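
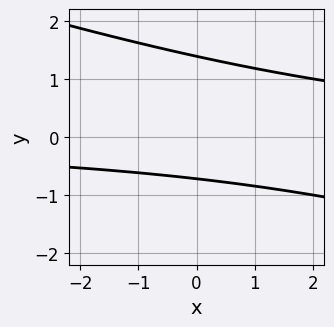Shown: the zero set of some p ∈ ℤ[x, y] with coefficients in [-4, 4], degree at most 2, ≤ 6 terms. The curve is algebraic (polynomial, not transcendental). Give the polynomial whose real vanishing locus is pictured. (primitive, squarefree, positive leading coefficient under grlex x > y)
x*y + 3*y^2 - 2*y - 3

First, the degree is 2 — no degree-1 curve has this shape.
Then, reading off the gridlines: the curve avoids every integer x-axis point in the box.
Finally, assembling these constraints gives the stated polynomial.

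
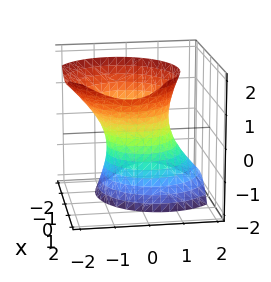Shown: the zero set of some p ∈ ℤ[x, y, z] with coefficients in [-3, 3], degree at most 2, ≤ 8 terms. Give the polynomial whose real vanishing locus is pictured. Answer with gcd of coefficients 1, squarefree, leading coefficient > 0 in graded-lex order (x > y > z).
3*x^2 - 2*x*z + 3*y^2 + 2*y*z - z^2 - 3

First, the degree is 2 — a generic line meets the surface in up to 2 points.
Then, against the integer gridlines: among the integer gridlines, it crosses the x-axis at x ∈ {-1, 1}; the surface avoids every integer z-axis point in the box; the y-axis gridline crossings are at y ∈ {-1, 1}.
Finally, together with the visible shape, these determine p as stated.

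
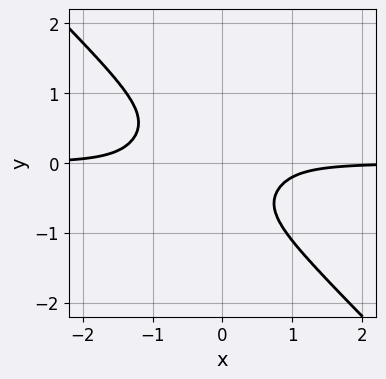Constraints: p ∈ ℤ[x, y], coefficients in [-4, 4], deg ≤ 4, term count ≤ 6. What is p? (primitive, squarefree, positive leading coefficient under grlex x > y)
3*x^3*y + 3*y^4 + 2*x^2*y + 1

(a) Degree: the shape is more complex than any degree-3 curve, so deg p = 4.
(b) Checking where it meets the axes: it misses every integer gridline on the y-axis; no x-intercept at any integer in the box.
(c) These observations pin down the coefficients.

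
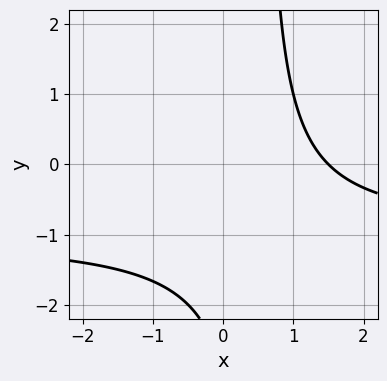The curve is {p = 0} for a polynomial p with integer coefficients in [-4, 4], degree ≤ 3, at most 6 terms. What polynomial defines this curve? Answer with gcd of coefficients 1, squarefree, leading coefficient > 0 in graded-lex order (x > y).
2*x*y + 2*x - y - 3

1. deg p = 2. No degree-1 curve has this shape.
2. From the axis intercepts and sections: it misses every integer gridline on the y-axis.
3. The integer polynomial consistent with all of this is the stated p.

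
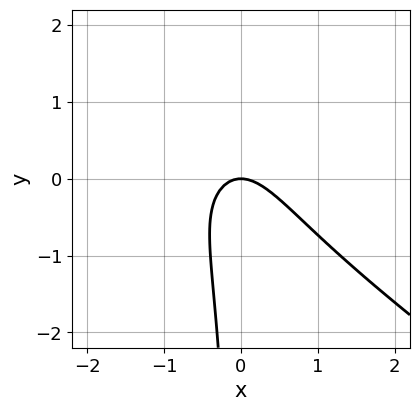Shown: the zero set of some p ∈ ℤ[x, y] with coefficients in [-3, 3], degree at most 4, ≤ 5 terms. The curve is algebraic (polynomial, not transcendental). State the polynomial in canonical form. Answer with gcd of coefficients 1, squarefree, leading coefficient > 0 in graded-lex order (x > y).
(a) Degree: no degree-2 curve has this shape, so deg p = 3.
(b) Checking where it meets the axes: one x-axis crossing is at x = 0; one y-axis crossing is at y = 0.
(c) Matching integer coefficients to the picture gives p.

x^3 - 2*x*y^2 + 3*x^2 + 2*x*y + 2*y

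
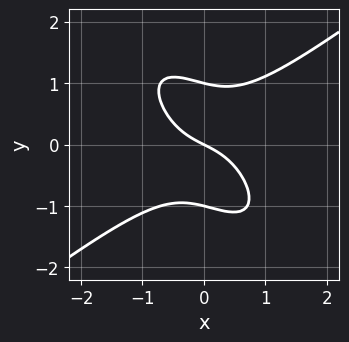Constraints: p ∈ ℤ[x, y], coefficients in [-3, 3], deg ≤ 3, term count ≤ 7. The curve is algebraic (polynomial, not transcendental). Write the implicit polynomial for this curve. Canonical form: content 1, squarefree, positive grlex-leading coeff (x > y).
1. deg p = 3. No degree-2 curve has this shape.
2. Reading off the gridlines: it crosses the x-axis at the gridline x = 0; the y-axis gridline crossings are at y ∈ {-1, 0, 1}.
3. Putting this together gives p.

2*x^3 - 2*x*y^2 - 2*y^3 + x + 2*y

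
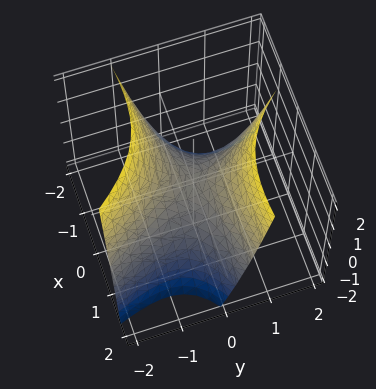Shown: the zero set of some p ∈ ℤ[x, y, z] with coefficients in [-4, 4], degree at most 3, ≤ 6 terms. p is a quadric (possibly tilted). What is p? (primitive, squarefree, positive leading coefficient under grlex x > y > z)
x^2 - 3*x*y - 2*y^2 + 2*z

(a) Degree: no degree-1 surface has this shape, so deg p = 2.
(b) Observable constraints: it meets the z-axis at z = 0 (among the integer gridlines); it crosses the y-axis at the gridline y = 0; it meets the x-axis at x = 0 (among the integer gridlines).
(c) The integer polynomial consistent with all of this is the stated p.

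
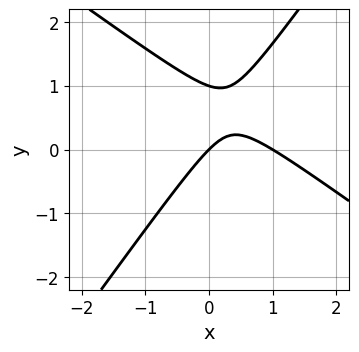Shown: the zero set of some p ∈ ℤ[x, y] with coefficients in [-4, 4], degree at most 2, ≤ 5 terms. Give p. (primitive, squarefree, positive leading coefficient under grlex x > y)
(a) The degree is 2 — no degree-1 curve has this shape.
(b) Against the integer gridlines: among the integer gridlines, it crosses the x-axis at x ∈ {0, 1}; among the integer gridlines, it crosses the y-axis at y ∈ {0, 1}.
(c) Together with the visible shape, these determine p as stated.

3*x^2 + 2*x*y - 3*y^2 - 3*x + 3*y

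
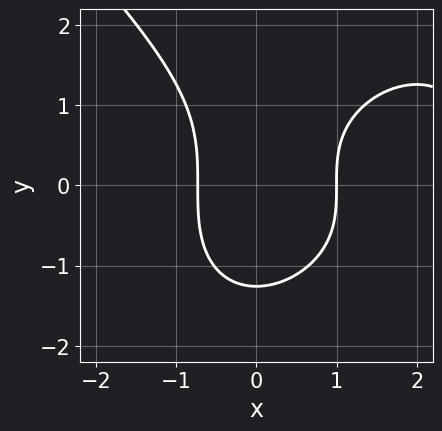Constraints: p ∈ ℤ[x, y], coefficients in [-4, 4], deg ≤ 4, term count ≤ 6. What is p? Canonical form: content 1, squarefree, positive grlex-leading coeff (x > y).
Degree: the shape is more complex than any degree-2 curve, so deg p = 3.
Against the integer gridlines: one x-axis crossing is at x = 1.
The integer polynomial consistent with all of this is the stated p.

x^3 + y^3 - 3*x^2 + 2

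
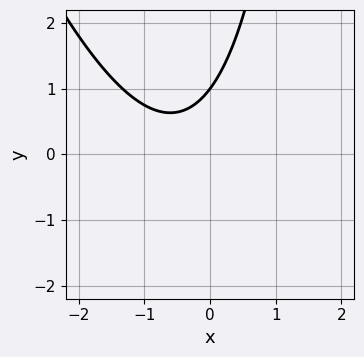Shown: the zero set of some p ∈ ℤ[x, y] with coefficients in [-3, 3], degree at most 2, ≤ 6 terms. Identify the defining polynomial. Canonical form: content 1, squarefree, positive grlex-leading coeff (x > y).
First, deg p = 2. A generic line meets the curve in up to 2 points.
Then, from the visible intercepts: it crosses the y-axis at the gridline y = 1; no x-intercept at any integer in the box.
Finally, the integer polynomial consistent with all of this is the stated p.

3*x^2 + x*y + 3*x - 3*y + 3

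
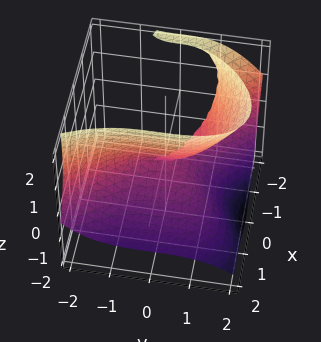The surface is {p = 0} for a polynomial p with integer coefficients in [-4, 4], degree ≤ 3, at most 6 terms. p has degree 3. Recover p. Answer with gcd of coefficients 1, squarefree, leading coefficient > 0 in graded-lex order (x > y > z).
Degree: a generic line meets the surface in up to 3 points, so deg p = 3.
Checking where it meets the axes: it meets the y-axis at y = 0 (among the integer gridlines); it crosses the x-axis at the gridline x = 0; it meets the z-axis at z = 0 (among the integer gridlines).
Together with the visible shape, these determine p as stated.

2*x^3 + 3*x^2*z + y^3 - 2*z^2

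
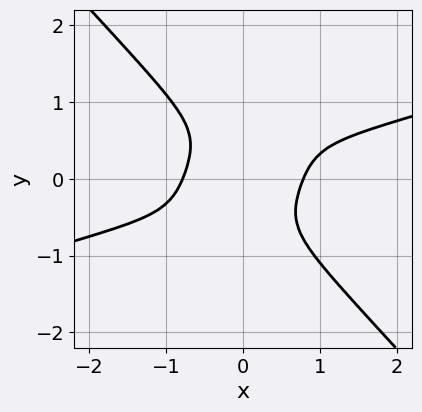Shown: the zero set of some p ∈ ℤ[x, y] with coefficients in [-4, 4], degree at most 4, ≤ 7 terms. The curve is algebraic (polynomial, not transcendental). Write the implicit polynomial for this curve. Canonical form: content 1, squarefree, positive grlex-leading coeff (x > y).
(a) deg p = 4. A generic line meets the curve in up to 4 points.
(b) Observable constraints: it misses every integer gridline on the y-axis.
(c) Putting this together gives p.

x^4 - 3*x^3*y - 3*y^4 + x^2 - 1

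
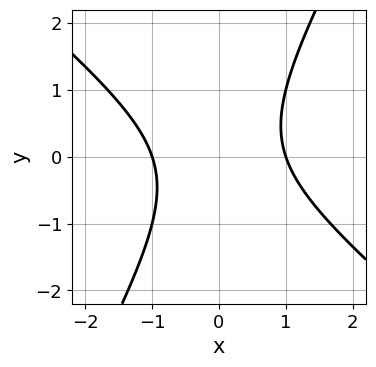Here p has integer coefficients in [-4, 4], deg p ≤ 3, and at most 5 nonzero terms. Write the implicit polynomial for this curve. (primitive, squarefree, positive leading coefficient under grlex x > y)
3*x^2 + 2*x*y - 2*y^2 - 3

The degree is 2 — a generic line meets the curve in up to 2 points.
From the axis intercepts and sections: the x-axis gridline crossings are at x ∈ {-1, 1}; no y-intercept at any integer in the box.
Matching integer coefficients to the picture gives p.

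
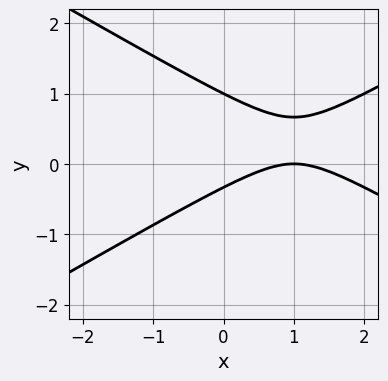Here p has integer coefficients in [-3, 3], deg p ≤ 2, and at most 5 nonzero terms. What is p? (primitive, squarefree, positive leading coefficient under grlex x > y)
1. Degree: no degree-1 curve has this shape, so deg p = 2.
2. Against the integer gridlines: it crosses the y-axis at the gridline y = 1; it crosses the x-axis at the gridline x = 1.
3. Together with the visible shape, these determine p as stated.

x^2 - 3*y^2 - 2*x + 2*y + 1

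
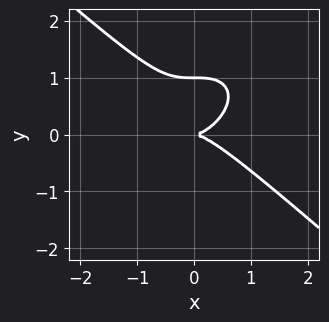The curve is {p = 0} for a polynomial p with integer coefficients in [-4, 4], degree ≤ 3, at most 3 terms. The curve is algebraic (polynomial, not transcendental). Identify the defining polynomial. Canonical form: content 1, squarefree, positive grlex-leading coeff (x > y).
2*x^3 + 3*y^3 - 3*y^2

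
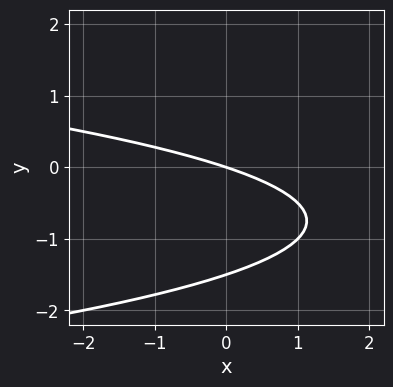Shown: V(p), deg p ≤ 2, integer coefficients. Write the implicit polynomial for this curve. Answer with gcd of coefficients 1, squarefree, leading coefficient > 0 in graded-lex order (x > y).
Degree: a generic line meets the curve in up to 2 points, so deg p = 2.
From the visible intercepts: it crosses the y-axis at the gridline y = 0; it meets the x-axis at x = 0 (among the integer gridlines).
The integer polynomial consistent with all of this is the stated p.

2*y^2 + x + 3*y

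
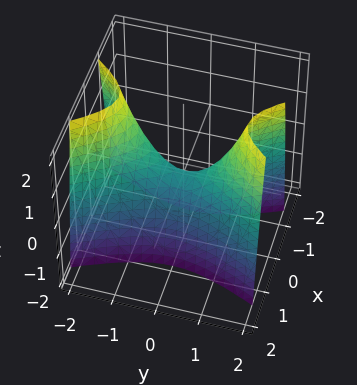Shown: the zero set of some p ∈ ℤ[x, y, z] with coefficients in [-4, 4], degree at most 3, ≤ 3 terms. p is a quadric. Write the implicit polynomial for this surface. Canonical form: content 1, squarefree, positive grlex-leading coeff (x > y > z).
(a) The degree is 2 — a saddle surface; a quadric.
(b) Symmetries: the x ↦ −x reflection is a symmetry, so x appears only in even powers; the y ↦ −y reflection is a symmetry, so y appears only in even powers.
(c) Reading off the gridlines: it crosses the z-axis at the gridline z = 0; it crosses the x-axis at the gridline x = 0.
(d) Matching integer coefficients to the picture gives p.

3*x^2 - y^2 + z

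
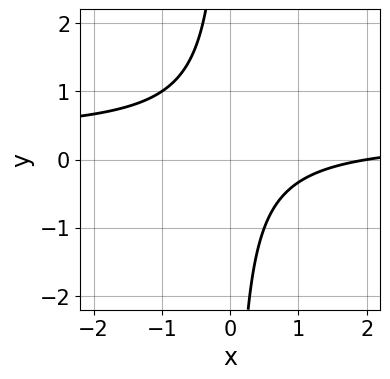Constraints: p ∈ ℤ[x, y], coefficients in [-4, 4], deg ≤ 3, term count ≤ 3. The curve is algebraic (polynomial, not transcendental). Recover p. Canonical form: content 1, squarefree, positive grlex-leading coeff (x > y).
3*x*y - x + 2

1. The degree is 2 — a generic line meets the curve in up to 2 points.
2. Reading off the gridlines: it meets the x-axis at x = 2 (among the integer gridlines); the curve avoids every integer y-axis point in the box.
3. The integer polynomial consistent with all of this is the stated p.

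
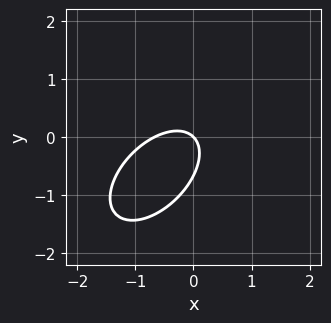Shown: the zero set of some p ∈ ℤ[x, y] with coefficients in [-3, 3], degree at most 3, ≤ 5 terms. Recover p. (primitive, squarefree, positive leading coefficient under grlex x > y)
3*x^2 - 3*x*y + 3*y^2 + 2*x + 2*y

First, degree: the shape is more complex than any degree-1 curve, so deg p = 2.
Next, observable constraints: it meets the x-axis at x = 0 (among the integer gridlines); one y-axis crossing is at y = 0.
Finally, matching integer coefficients to the picture gives p.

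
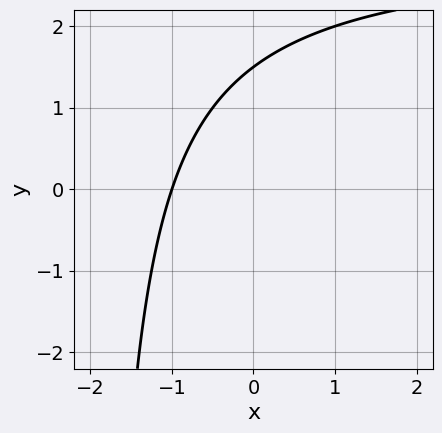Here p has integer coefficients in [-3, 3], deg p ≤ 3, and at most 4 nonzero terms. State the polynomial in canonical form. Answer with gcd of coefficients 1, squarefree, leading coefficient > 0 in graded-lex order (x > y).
1. Degree: no degree-1 curve has this shape, so deg p = 2.
2. Against the integer gridlines: it crosses the x-axis at the gridline x = -1.
3. These observations pin down the coefficients.

x*y - 3*x + 2*y - 3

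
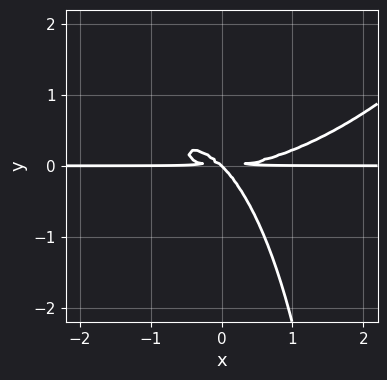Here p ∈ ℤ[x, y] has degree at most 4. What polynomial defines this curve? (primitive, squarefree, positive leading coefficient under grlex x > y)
First, the degree is 4 — the shape is more complex than any degree-3 curve.
Next, reading off the gridlines: one y-axis crossing is at y = 0; the visible x-axis segment lies entirely on the curve.
Finally, the integer polynomial consistent with all of this is the stated p.

x^3*y - x^2*y^2 + x*y^3 - 3*x*y^2 - 3*y^3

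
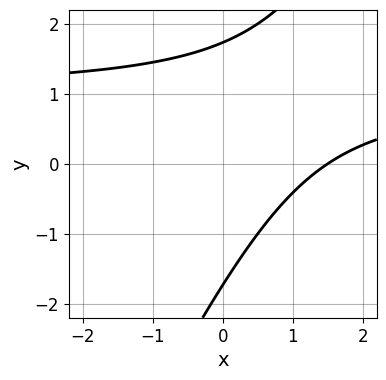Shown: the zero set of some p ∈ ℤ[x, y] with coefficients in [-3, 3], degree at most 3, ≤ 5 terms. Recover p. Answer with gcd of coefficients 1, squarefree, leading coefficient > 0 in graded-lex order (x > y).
1. deg p = 2. No degree-1 curve has this shape.
2. Putting this together gives p.

2*x*y - y^2 - 2*x + 3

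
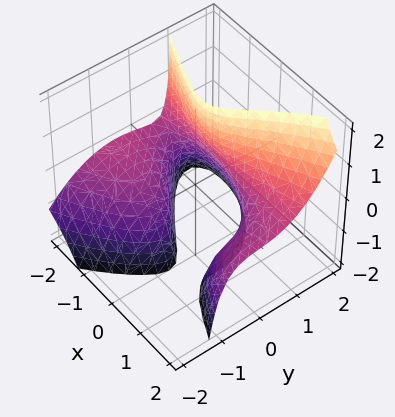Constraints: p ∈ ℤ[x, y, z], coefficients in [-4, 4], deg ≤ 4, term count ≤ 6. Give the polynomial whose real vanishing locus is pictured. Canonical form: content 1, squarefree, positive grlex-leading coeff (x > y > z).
2*x^2*z + 3*x*y*z - 3*y^3 - 2*y*z + 2

First, the degree is 3 — the shape is more complex than any degree-2 surface.
Next, checking where it meets the axes: it misses every integer gridline on the x-axis; it misses every integer gridline on the z-axis.
Finally, putting this together gives p.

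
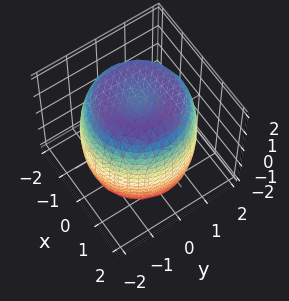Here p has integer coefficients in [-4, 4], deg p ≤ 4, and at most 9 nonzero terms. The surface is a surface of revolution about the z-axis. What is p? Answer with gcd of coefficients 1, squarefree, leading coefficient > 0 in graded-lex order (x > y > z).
x^4 + 2*x^2*y^2 + y^4 - 2*x^2 - 2*y^2 + z^2 - 3

First, degree: no degree-3 surface has this shape, so deg p = 4.
Then, symmetries: rotational symmetry about the z-axis ⇒ p depends on x, y only through x² + y².
Then, reading off the gridlines: a circular section at z = -2 has radius exactly 1.
Finally, matching integer coefficients to the picture gives p.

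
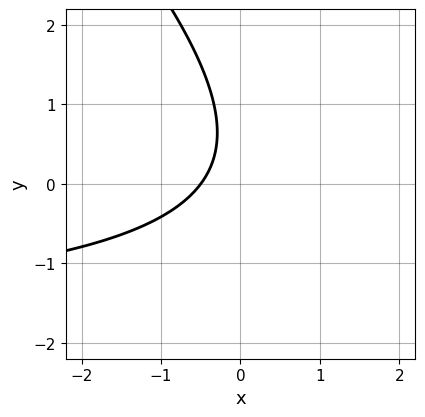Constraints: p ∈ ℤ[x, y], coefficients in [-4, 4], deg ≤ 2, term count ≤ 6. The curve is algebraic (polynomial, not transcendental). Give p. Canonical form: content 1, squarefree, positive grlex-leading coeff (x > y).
x*y + y^2 + 2*x - y + 1

1. Degree: the shape is more complex than any degree-1 curve, so deg p = 2.
2. Checking where it meets the axes: the curve avoids every integer y-axis point in the box.
3. These observations pin down the coefficients.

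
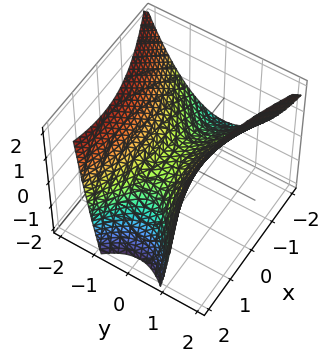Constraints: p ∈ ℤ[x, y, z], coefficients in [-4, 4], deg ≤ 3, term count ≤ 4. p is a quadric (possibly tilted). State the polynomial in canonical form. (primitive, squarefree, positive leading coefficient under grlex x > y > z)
x^2 - x*z - 3*y^2 + 3*z

(a) deg p = 2. A generic line meets the surface in up to 2 points.
(b) Observable constraints: it meets the z-axis at z = 0 (among the integer gridlines); one y-axis crossing is at y = 0; one x-axis crossing is at x = 0.
(c) Solving for integer coefficients yields p as stated.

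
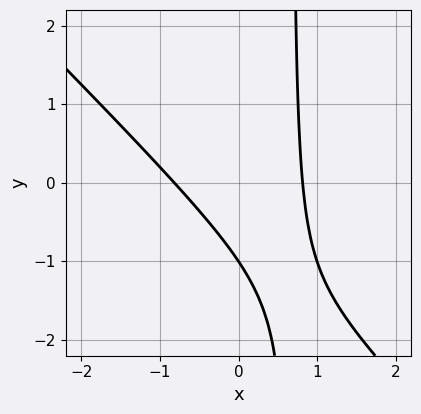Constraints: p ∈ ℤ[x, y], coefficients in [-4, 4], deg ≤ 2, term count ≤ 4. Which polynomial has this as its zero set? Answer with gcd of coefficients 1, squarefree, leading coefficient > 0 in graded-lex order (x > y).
3*x^2 + 3*x*y - 2*y - 2

(a) deg p = 2.
(b) Reading off the gridlines: one y-axis crossing is at y = -1.
(c) Solving for integer coefficients yields p as stated.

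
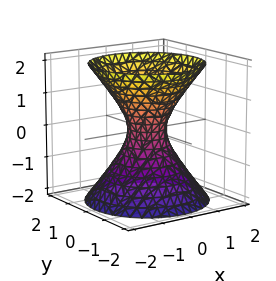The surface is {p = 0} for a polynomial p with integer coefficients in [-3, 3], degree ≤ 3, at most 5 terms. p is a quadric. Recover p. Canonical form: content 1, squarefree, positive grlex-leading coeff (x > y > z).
(a) Degree: an hourglass — one-sheet hyperboloid; a quadric, so deg p = 2.
(b) Symmetries: mirror symmetry z ↦ −z ⇒ only even powers of z; rotational symmetry about the z-axis ⇒ p depends on x, y only through x² + y².
(c) From the axis intercepts and sections: the surface avoids every integer z-axis point in the box; a circular section at z = 2 has radius between 1 and 2.
(d) Fitting integer coefficients to these (and the overall shape) gives p.

3*x^2 + 3*y^2 - 2*z^2 - 1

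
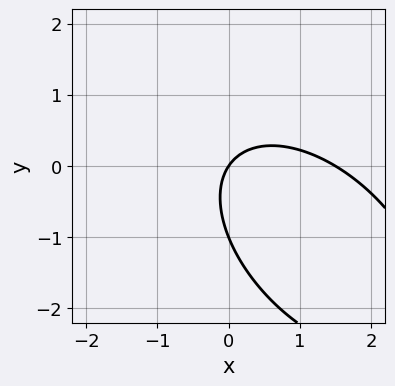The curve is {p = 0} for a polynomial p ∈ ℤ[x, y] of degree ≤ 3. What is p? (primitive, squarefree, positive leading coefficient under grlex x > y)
2*x^2 + 2*x*y + 2*y^2 - 3*x + 2*y

First, the degree is 2 — the shape is more complex than any degree-1 curve.
Next, from the axis intercepts and sections: among the integer gridlines, it crosses the y-axis at y ∈ {-1, 0}; it meets the x-axis at x = 0 (among the integer gridlines).
Finally, putting this together gives p.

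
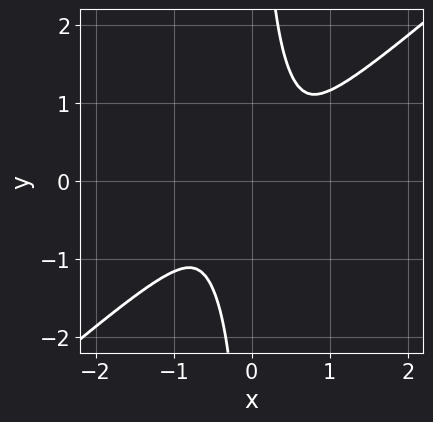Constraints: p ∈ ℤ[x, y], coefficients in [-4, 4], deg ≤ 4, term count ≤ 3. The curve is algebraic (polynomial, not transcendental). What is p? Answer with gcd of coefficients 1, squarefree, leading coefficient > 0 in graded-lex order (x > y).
2*x^4 - 3*x*y^3 + 2*y^2

1. The degree is 4 — no degree-3 curve has this shape.
2. Matching integer coefficients to the picture gives p.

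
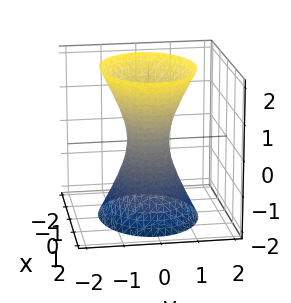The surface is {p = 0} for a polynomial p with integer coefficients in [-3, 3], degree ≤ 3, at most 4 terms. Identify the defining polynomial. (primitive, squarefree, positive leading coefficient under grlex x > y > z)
1. Degree: one connected sheet with a waist; a quadric, so deg p = 2.
2. Symmetries: mirror symmetry x ↦ −x ⇒ only even powers of x; mirror symmetry y ↦ −y ⇒ only even powers of y; mirror symmetry z ↦ −z ⇒ only even powers of z.
3. Observable constraints: the surface avoids every integer z-axis point in the box.
4. Matching integer coefficients to the picture gives p.

2*x^2 + 3*y^2 - z^2 - 1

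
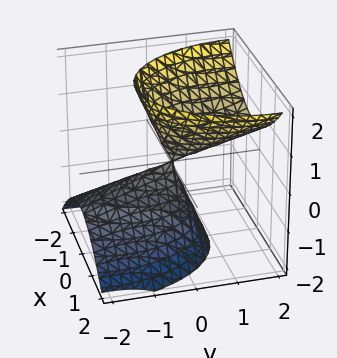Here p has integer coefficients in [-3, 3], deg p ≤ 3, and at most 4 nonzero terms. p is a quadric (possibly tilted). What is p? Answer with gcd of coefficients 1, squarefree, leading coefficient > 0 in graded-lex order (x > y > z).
2*x^2 + y^2 - 2*y*z - z^2

First, degree: the shape is more complex than any degree-1 surface, so deg p = 2.
Then, against the integer gridlines: it meets the x-axis at x = 0 (among the integer gridlines); it meets the y-axis at y = 0 (among the integer gridlines).
Finally, the integer polynomial consistent with all of this is the stated p.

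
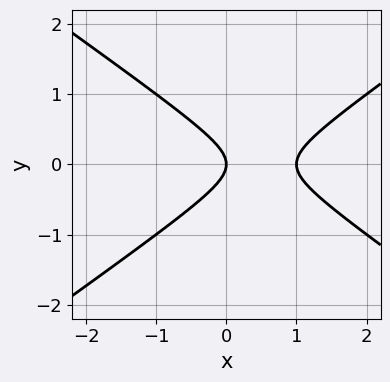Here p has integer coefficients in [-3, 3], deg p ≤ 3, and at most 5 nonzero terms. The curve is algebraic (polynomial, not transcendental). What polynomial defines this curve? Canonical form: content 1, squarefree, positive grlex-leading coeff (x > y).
1. The degree is 2 — the shape is more complex than any degree-1 curve.
2. Symmetries: it's symmetric under y → −y, forcing even powers of y.
3. From the visible intercepts: the x-axis gridline crossings are at x ∈ {0, 1}; it meets the y-axis at y = 0 (among the integer gridlines).
4. Putting this together gives p.

x^2 - 2*y^2 - x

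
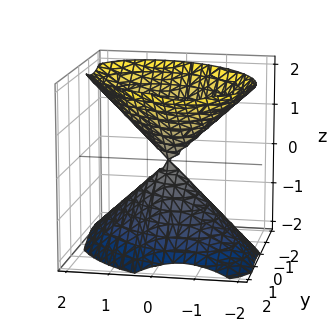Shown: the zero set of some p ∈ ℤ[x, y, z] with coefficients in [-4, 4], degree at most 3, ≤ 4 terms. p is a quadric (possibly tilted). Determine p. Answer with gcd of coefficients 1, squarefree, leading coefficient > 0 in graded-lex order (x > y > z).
3*x^2 + 2*x*y + 3*y^2 - 3*z^2

(a) The picture has 2 separate pieces.
(b) deg p = 2.
(c) Against the integer gridlines: it meets the x-axis at x = 0 (among the integer gridlines); it crosses the y-axis at the gridline y = 0; one z-axis crossing is at z = 0.
(d) Solving for integer coefficients yields p as stated.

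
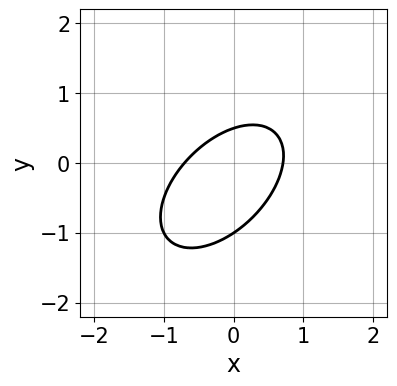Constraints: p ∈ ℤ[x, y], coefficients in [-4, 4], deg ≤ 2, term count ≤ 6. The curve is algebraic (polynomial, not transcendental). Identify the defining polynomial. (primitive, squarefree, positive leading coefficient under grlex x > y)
deg p = 2. No degree-1 curve has this shape.
Reading off the gridlines: it crosses the y-axis at the gridline y = -1.
The integer polynomial consistent with all of this is the stated p.

2*x^2 - 2*x*y + 2*y^2 + y - 1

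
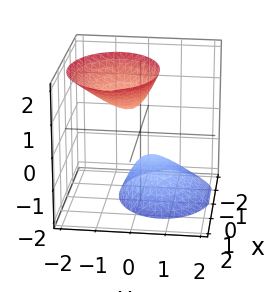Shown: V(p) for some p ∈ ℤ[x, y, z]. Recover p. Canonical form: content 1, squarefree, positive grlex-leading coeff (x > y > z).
First, the picture has 2 separate pieces. Treating them together as one polynomial.
Then, deg p = 2. No degree-1 surface has this shape.
Next, reading off the gridlines: the z-axis gridline crossings are at z ∈ {-1, 1}; the surface avoids every integer x-axis point in the box; it misses every integer gridline on the y-axis.
Finally, matching integer coefficients to the picture gives p.

2*x^2 - x*z + 3*y^2 + 2*y*z - z^2 + 1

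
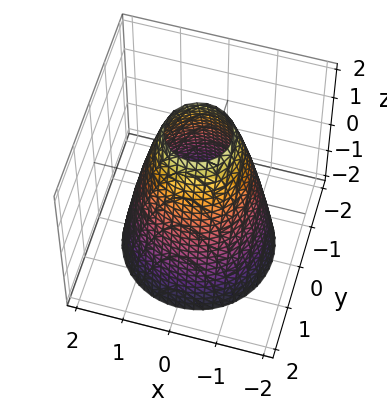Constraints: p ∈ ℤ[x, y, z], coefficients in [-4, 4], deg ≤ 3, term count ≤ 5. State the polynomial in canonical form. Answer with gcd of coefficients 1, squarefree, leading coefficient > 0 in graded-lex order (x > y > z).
1. The degree is 2 — no degree-1 surface has this shape.
2. Symmetries: rotational symmetry about the z-axis ⇒ p depends on x, y only through x² + y².
3. Against the integer gridlines: a circular section at z = 0 has radius between 1 and 2; no z-intercept at any integer in the box.
4. Solving for integer coefficients yields p as stated.

2*x^2 + 2*y^2 + z - 3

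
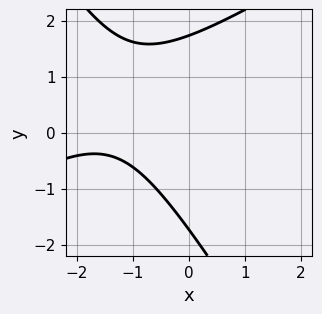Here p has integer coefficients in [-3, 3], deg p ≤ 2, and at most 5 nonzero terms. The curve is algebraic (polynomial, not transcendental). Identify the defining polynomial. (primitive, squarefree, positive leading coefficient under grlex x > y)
First, degree: a generic line meets the curve in up to 2 points, so deg p = 2.
Next, against the integer gridlines: the curve avoids every integer x-axis point in the box.
Finally, matching integer coefficients to the picture gives p.

x^2 - x*y - y^2 + 3*x + 3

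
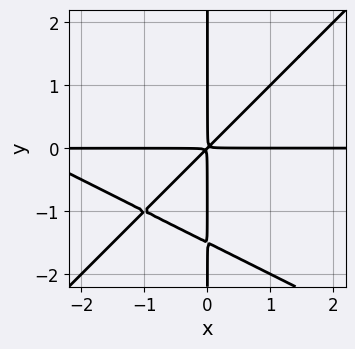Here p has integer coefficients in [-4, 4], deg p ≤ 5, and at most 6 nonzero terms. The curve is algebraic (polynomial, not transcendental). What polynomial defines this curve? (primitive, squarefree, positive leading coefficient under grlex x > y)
First, the degree is 4 — the shape is more complex than any degree-3 curve.
Next, from the axis intercepts and sections: the visible y-axis segment lies entirely on the curve; the visible x-axis segment lies entirely on the curve.
Finally, these observations pin down the coefficients.

x^3*y + x^2*y^2 - 2*x*y^3 + 3*x^2*y - 3*x*y^2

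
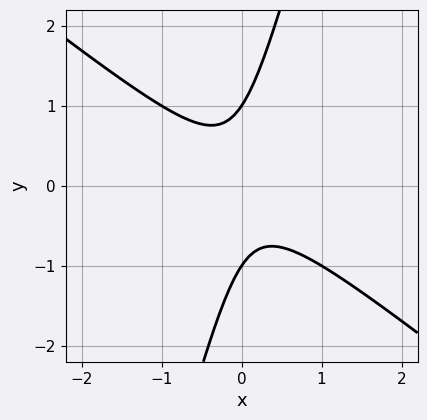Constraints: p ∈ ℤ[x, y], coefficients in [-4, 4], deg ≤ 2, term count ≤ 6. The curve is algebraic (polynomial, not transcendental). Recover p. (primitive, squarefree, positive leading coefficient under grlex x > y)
3*x^2 + 3*x*y - y^2 + 1

First, the degree is 2 — the shape is more complex than any degree-1 curve.
Then, checking where it meets the axes: no x-intercept at any integer in the box; the y-axis gridline crossings are at y ∈ {-1, 1}.
Finally, fitting integer coefficients to these (and the overall shape) gives p.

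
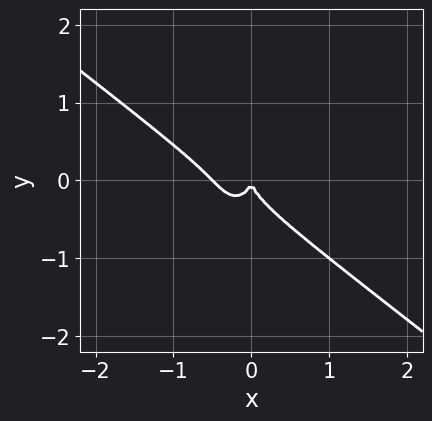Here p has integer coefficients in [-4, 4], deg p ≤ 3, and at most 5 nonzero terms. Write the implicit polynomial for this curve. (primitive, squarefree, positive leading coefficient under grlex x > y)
First, degree: no degree-2 curve has this shape, so deg p = 3.
Then, against the integer gridlines: one y-axis crossing is at y = 0; it crosses the x-axis at the gridline x = 0.
Finally, these observations pin down the coefficients.

2*x^3 + 2*x^2*y + y^3 + x^2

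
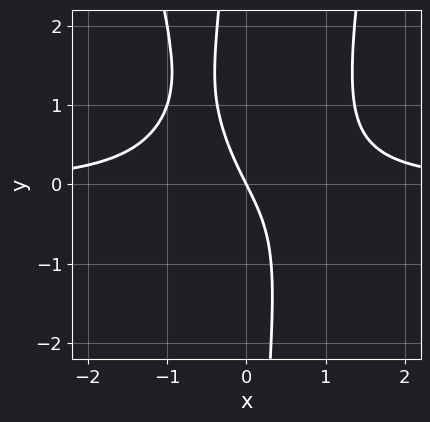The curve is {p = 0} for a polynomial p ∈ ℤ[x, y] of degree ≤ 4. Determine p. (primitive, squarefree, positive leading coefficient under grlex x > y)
First, degree: the shape is more complex than any degree-3 curve, so deg p = 4.
Then, observable constraints: it crosses the x-axis at the gridline x = 0; it meets the y-axis at y = 0 (among the integer gridlines).
Finally, assembling these constraints gives the stated polynomial.

2*x^3*y - x*y^2 - 2*x - y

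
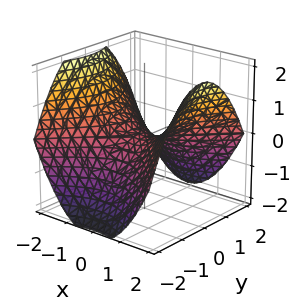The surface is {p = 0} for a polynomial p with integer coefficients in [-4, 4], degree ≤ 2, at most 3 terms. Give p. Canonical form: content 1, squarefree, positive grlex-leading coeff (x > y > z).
x^2 - y^2 - 2*z

First, degree: a saddle surface; a quadric, so deg p = 2.
Next, symmetries: it's symmetric under y → −y, forcing even powers of y; it's symmetric under x → −x, forcing even powers of x.
Then, from the visible intercepts: it crosses the z-axis at the gridline z = 0; one x-axis crossing is at x = 0; it crosses the y-axis at the gridline y = 0.
Finally, these observations pin down the coefficients.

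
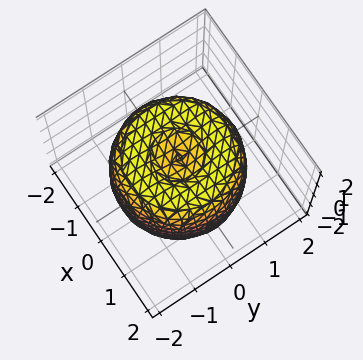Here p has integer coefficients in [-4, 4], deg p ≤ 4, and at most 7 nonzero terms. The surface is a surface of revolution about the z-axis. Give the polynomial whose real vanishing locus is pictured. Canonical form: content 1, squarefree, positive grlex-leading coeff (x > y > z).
x^4 + 2*x^2*y^2 + y^4 - 2*x^2 - 2*y^2 + z^2 - 1

First, degree: no degree-3 surface has this shape, so deg p = 4.
Next, symmetry: every cross-section ⟂ z is a circle, so x, y appear only via x² + y².
Then, checking where it meets the axes: among the integer gridlines, it crosses the z-axis at z ∈ {-1, 1}; a circular section at z = -1 has radius between 1 and 2.
Finally, fitting integer coefficients to these (and the overall shape) gives p.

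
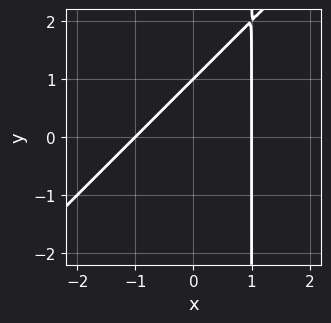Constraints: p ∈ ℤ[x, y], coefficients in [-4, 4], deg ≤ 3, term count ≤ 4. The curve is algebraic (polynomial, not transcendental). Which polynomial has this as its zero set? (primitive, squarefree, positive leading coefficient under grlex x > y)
Degree: the shape is more complex than any degree-1 curve, so deg p = 2.
Reading off the gridlines: it meets the y-axis at y = 1 (among the integer gridlines); the x-axis gridline crossings are at x ∈ {-1, 1}.
Fitting integer coefficients to these (and the overall shape) gives p.

x^2 - x*y + y - 1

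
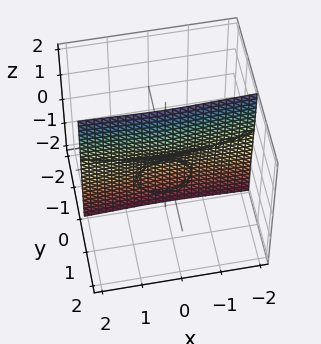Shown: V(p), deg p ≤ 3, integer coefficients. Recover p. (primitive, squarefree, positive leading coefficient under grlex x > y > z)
The degree is 3 — the shape is more complex than any degree-2 surface.
From the visible intercepts: it meets the z-axis at z = 0 (among the integer gridlines); one y-axis crossing is at y = 0.
These observations pin down the coefficients. Check: (-2, 0, 0) on the x-axis lies on the surface, and p(-2, 0, 0) = 0. ✓

3*x^2*y + y^3 + 3*y*z^2 + 2*y - z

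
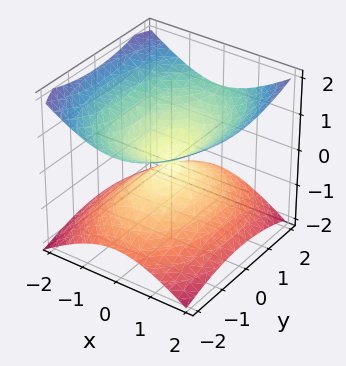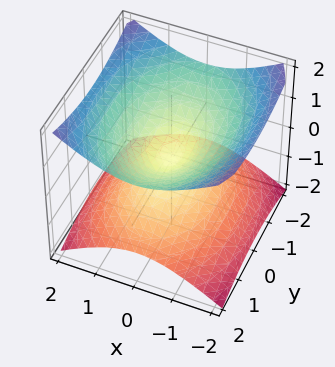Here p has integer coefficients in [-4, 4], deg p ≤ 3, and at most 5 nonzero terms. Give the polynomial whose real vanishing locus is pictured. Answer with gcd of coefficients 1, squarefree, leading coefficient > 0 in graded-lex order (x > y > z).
deg p = 2.
Symmetries: mirror symmetry z ↦ −z ⇒ only even powers of z; the x ↦ −x reflection is a symmetry, so x appears only in even powers; mirror symmetry y ↦ −y ⇒ only even powers of y.
Reading off the gridlines: it crosses the z-axis at the gridline z = 0; one y-axis crossing is at y = 0; one x-axis crossing is at x = 0.
Assembling these constraints gives the stated polynomial.

2*x^2 + y^2 - 3*z^2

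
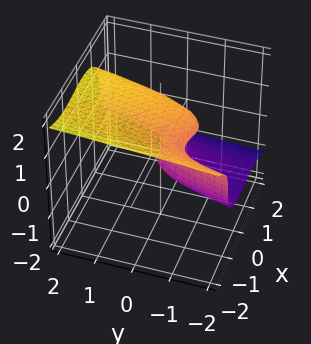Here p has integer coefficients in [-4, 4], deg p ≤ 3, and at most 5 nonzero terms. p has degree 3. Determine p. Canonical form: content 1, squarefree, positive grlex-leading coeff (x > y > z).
1. The degree is 3 — a generic line meets the surface in up to 3 points.
2. Against the integer gridlines: it crosses the y-axis at the gridline y = 0; one x-axis crossing is at x = 0; it crosses the z-axis at the gridline z = 0.
3. Together with the visible shape, these determine p as stated.

x^3 + x^2*z + 2*z^3 - 3*z^2 - y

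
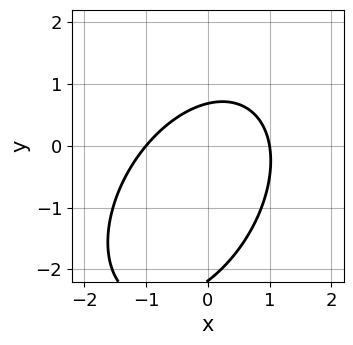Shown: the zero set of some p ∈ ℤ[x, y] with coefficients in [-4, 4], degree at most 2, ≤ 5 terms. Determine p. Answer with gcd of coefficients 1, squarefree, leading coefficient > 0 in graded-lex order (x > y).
3*x^2 - 2*x*y + 2*y^2 + 3*y - 3

First, the degree is 2 — a generic line meets the curve in up to 2 points.
Then, against the integer gridlines: among the integer gridlines, it crosses the x-axis at x ∈ {-1, 1}.
Finally, the integer polynomial consistent with all of this is the stated p.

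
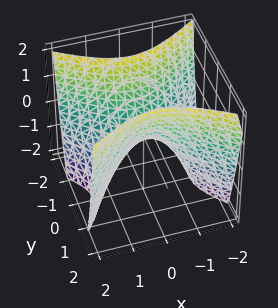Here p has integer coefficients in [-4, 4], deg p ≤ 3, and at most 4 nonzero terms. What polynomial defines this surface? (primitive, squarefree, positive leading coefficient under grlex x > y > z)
First, the degree is 2 — a saddle surface; a quadric.
Then, symmetries: the y ↦ −y reflection is a symmetry, so y appears only in even powers; it's symmetric under x → −x, forcing even powers of x.
Then, against the integer gridlines: it crosses the z-axis at the gridline z = 0; it meets the x-axis at x = 0 (among the integer gridlines); it meets the y-axis at y = 0 (among the integer gridlines).
Finally, fitting integer coefficients to these (and the overall shape) gives p.

2*x^2 - 3*y^2 + 2*z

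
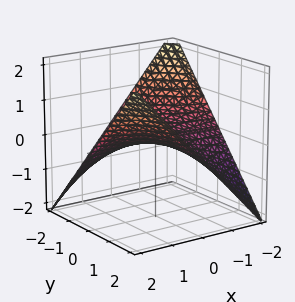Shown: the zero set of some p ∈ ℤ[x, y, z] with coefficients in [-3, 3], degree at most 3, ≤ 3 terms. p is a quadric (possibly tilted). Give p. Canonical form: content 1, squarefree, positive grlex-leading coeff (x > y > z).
x*y - 2*z

(a) deg p = 2.
(b) From the visible intercepts: every point of the y-axis in the box is on the surface; every point of the x-axis in the box is on the surface; one z-axis crossing is at z = 0.
(c) Putting this together gives p.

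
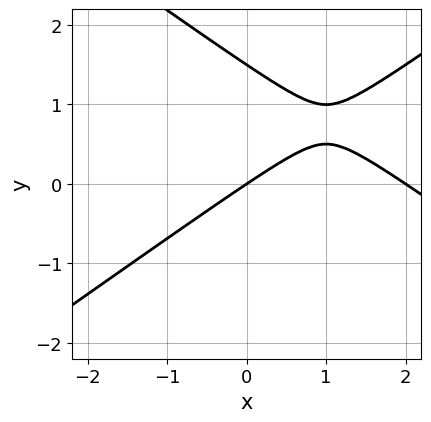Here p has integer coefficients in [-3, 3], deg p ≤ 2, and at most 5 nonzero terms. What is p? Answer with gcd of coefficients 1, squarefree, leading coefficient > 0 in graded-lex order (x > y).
x^2 - 2*y^2 - 2*x + 3*y

deg p = 2. The shape is more complex than any degree-1 curve.
Observable constraints: it crosses the y-axis at the gridline y = 0; among the integer gridlines, it crosses the x-axis at x ∈ {0, 2}.
Putting this together gives p.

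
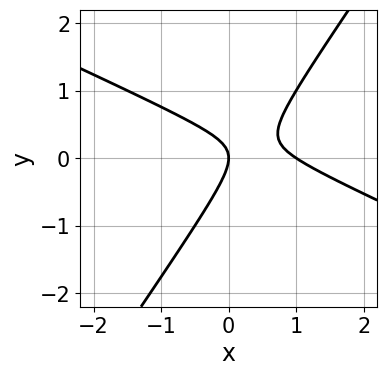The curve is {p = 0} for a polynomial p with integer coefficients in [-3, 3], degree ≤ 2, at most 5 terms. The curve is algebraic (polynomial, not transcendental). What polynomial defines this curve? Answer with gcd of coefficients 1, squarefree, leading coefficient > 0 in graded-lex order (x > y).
Degree: no degree-1 curve has this shape, so deg p = 2.
From the axis intercepts and sections: it crosses the y-axis at the gridline y = 0; among the integer gridlines, it crosses the x-axis at x ∈ {0, 1}.
Fitting integer coefficients to these (and the overall shape) gives p.

2*x^2 + 3*x*y - 3*y^2 - 2*x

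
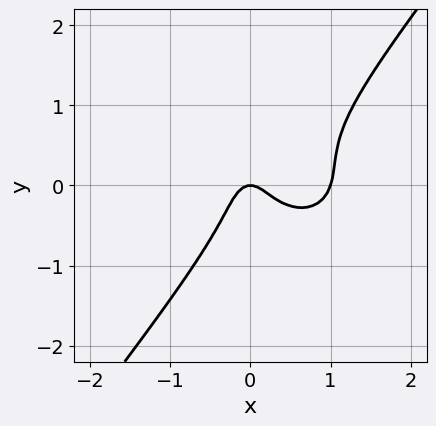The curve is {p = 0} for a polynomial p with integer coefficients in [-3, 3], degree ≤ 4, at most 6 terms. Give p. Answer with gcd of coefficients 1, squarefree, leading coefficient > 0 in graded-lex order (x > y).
3*x^3 + 2*x*y^2 - 3*y^3 - 3*x^2 - y

Degree: a generic line meets the curve in up to 3 points, so deg p = 3.
Reading off the gridlines: one y-axis crossing is at y = 0; the x-axis gridline crossings are at x ∈ {0, 1}.
Matching integer coefficients to the picture gives p.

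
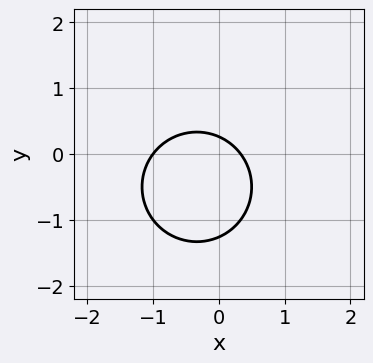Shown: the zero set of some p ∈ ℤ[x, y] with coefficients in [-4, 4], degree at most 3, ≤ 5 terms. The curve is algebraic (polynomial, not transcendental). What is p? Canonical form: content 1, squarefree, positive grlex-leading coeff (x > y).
3*x^2 + 3*y^2 + 2*x + 3*y - 1

(a) deg p = 2. A generic line meets the curve in up to 2 points.
(b) From the visible intercepts: one x-axis crossing is at x = -1.
(c) Fitting integer coefficients to these (and the overall shape) gives p.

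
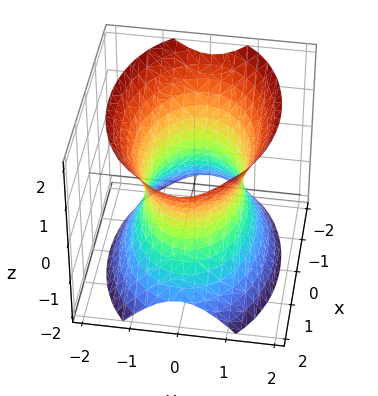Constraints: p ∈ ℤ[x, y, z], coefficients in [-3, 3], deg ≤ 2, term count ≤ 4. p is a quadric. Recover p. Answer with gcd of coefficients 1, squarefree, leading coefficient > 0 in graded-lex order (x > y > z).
x^2 + 2*y^2 - z^2 - 2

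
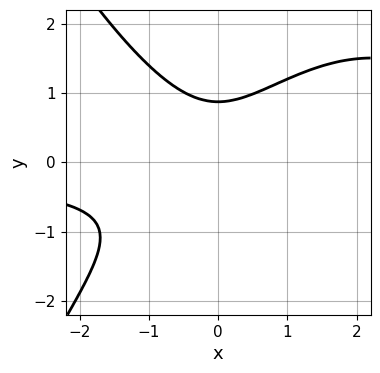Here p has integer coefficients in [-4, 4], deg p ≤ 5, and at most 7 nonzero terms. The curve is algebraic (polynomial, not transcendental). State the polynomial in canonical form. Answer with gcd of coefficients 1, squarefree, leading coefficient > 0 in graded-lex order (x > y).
x^3*y - 2*x^2*y + 3*y^3 - 2*x^2 - 2

(a) Degree: a generic line meets the curve in up to 4 points, so deg p = 4.
(b) Reading off the gridlines: no x-intercept at any integer in the box.
(c) Fitting integer coefficients to these (and the overall shape) gives p.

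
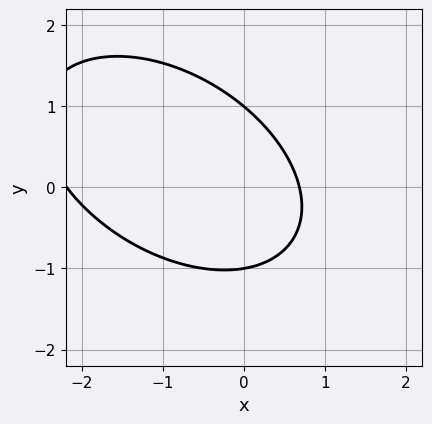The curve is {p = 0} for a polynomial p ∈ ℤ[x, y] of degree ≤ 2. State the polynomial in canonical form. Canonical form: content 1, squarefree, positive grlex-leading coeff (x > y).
2*x^2 + 2*x*y + 3*y^2 + 3*x - 3

(a) deg p = 2. The shape is more complex than any degree-1 curve.
(b) Reading off the gridlines: among the integer gridlines, it crosses the y-axis at y ∈ {-1, 1}.
(c) Together with the visible shape, these determine p as stated.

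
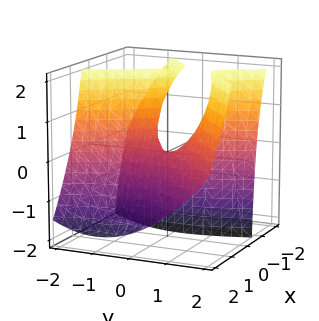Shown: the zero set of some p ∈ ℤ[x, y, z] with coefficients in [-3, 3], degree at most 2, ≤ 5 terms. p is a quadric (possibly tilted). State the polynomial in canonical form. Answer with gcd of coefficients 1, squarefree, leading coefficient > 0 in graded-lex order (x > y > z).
2*x^2 - x*y + 2*x*z - y^2 + z

The degree is 2 — no degree-1 surface has this shape.
From the axis intercepts and sections: one x-axis crossing is at x = 0; it meets the z-axis at z = 0 (among the integer gridlines).
Matching integer coefficients to the picture gives p.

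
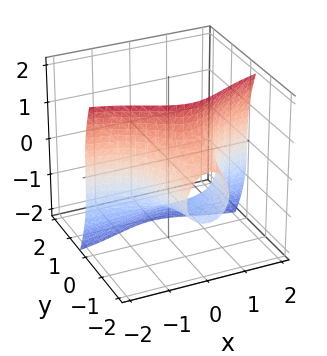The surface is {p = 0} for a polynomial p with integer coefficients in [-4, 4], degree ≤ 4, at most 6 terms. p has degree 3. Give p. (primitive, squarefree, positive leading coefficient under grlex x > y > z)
1. deg p = 3.
2. From the visible intercepts: no x-intercept at any integer in the box; the surface avoids every integer y-axis point in the box.
3. Assembling these constraints gives the stated polynomial.

3*x^2*y + 2*y*z^2 + z^3 + 2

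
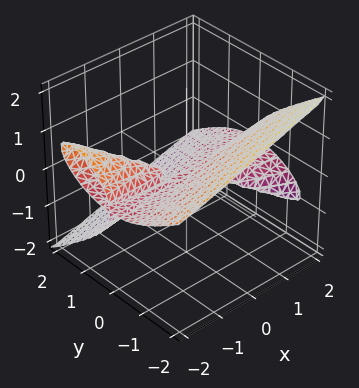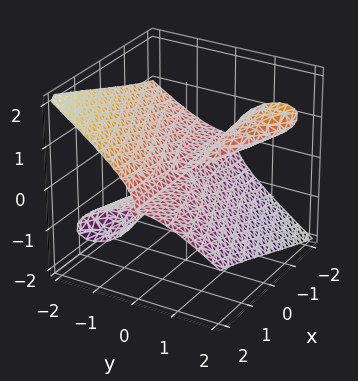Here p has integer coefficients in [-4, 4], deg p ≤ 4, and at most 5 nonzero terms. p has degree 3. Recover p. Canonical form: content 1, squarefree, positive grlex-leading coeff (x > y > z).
(a) The picture has 2 separate pieces. Treating them together as one polynomial.
(b) deg p = 3. A generic line meets the surface in up to 3 points.
(c) From the visible intercepts: it meets the z-axis at z = 0 (among the integer gridlines); one y-axis crossing is at y = 0; every point of the x-axis in the box is on the surface.
(d) Matching integer coefficients to the picture gives p.

2*x*y*z + y^3 + 3*z^3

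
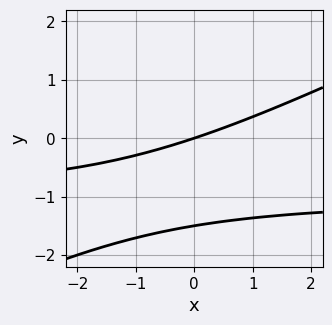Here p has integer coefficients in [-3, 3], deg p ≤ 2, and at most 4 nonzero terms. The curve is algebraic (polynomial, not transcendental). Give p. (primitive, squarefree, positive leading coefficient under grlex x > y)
x*y - 2*y^2 + x - 3*y

1. deg p = 2. No degree-1 curve has this shape.
2. Observable constraints: one y-axis crossing is at y = 0; it crosses the x-axis at the gridline x = 0.
3. Together with the visible shape, these determine p as stated.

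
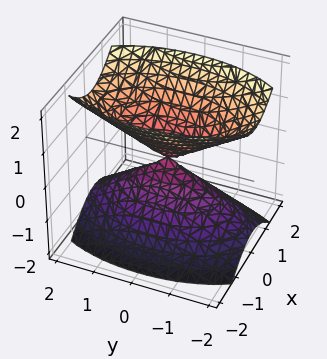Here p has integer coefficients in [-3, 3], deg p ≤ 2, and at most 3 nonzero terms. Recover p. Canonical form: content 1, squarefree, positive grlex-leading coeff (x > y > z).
3*x^2 + y^2 - 2*z^2

First, there are 2 components.
Next, degree: two nappes meeting at a single point; a quadric, so deg p = 2.
Next, symmetries: mirror symmetry x ↦ −x ⇒ only even powers of x; it's symmetric under z → −z, forcing even powers of z; the y ↦ −y reflection is a symmetry, so y appears only in even powers.
Then, against the integer gridlines: it meets the y-axis at y = 0 (among the integer gridlines); one z-axis crossing is at z = 0; it crosses the x-axis at the gridline x = 0.
Finally, fitting integer coefficients to these (and the overall shape) gives p.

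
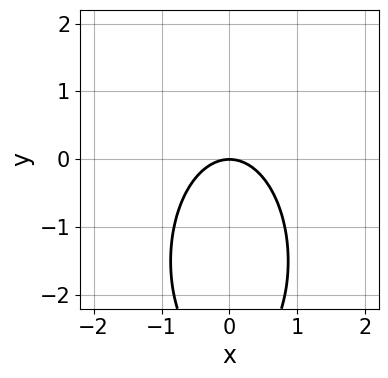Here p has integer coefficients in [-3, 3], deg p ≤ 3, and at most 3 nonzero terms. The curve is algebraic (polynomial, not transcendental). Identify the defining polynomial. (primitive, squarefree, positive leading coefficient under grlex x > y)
First, degree: the shape is more complex than any degree-1 curve, so deg p = 2.
Then, symmetries: the x ↦ −x reflection is a symmetry, so x appears only in even powers.
Then, observable constraints: it crosses the y-axis at the gridline y = 0; one x-axis crossing is at x = 0.
Finally, together with the visible shape, these determine p as stated.

3*x^2 + y^2 + 3*y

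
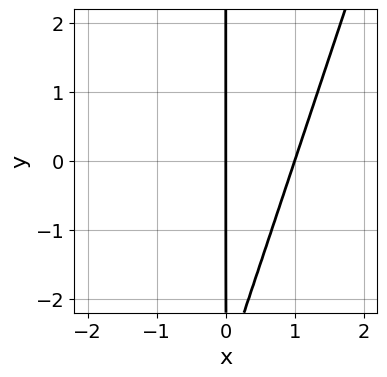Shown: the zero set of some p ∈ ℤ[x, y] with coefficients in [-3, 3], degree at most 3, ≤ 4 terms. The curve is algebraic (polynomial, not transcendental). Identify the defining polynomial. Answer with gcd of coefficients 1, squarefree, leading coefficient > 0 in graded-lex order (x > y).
3*x^2 - x*y - 3*x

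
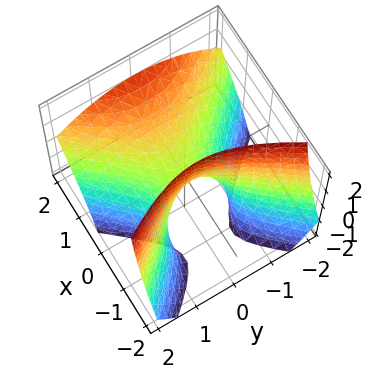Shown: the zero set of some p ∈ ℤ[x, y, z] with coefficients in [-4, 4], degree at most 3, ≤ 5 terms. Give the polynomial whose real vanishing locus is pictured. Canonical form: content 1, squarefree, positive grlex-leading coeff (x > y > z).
1. Degree: no degree-1 surface has this shape, so deg p = 2.
2. From the axis intercepts and sections: it meets the z-axis at z = 0 (among the integer gridlines); one x-axis crossing is at x = 0.
3. Assembling these constraints gives the stated polynomial.

3*x^2 - 3*x*z - 2*y^2 - 2*z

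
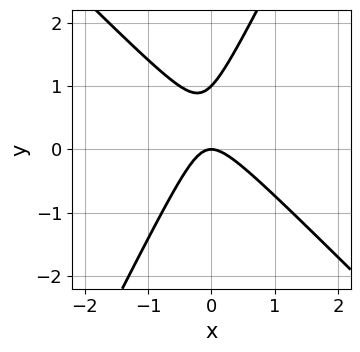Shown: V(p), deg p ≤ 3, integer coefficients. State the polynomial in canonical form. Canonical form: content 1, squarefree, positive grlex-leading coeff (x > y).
2*x^2 + x*y - y^2 + y

1. deg p = 2. The shape is more complex than any degree-1 curve.
2. From the visible intercepts: among the integer gridlines, it crosses the y-axis at y ∈ {0, 1}; it crosses the x-axis at the gridline x = 0.
3. Putting this together gives p.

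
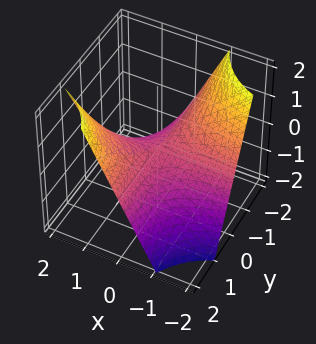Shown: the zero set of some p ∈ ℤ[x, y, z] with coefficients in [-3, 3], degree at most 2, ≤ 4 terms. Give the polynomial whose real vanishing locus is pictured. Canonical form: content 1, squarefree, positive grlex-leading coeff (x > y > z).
1. deg p = 2. A hyperbolic paraboloid; a quadric.
2. From the axis intercepts and sections: every point of the y-axis in the box is on the surface; every point of the x-axis in the box is on the surface.
3. Assembling these constraints gives the stated polynomial.

x*y - z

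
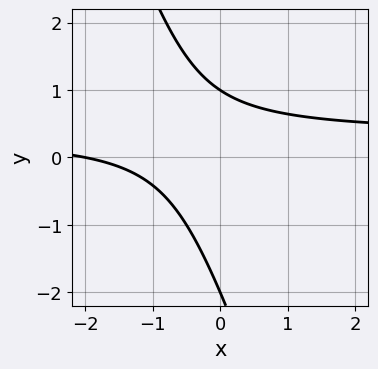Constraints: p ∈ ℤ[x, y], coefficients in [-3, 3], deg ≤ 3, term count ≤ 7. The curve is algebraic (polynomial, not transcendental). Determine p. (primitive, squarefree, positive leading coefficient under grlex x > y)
3*x*y + y^2 - x + y - 2

Degree: a generic line meets the curve in up to 2 points, so deg p = 2.
Against the integer gridlines: one x-axis crossing is at x = -2; among the integer gridlines, it crosses the y-axis at y ∈ {-2, 1}.
Assembling these constraints gives the stated polynomial.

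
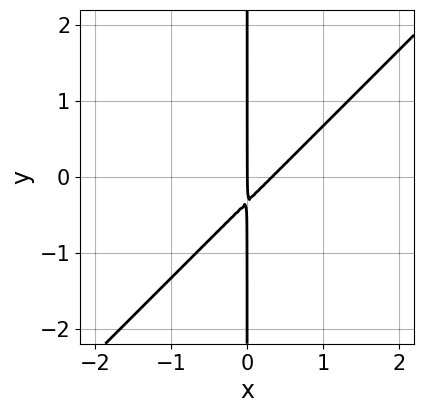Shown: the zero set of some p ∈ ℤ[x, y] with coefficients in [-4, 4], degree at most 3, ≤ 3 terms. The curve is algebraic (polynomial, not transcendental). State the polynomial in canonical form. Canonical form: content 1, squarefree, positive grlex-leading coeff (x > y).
1. Degree: the shape is more complex than any degree-1 curve, so deg p = 2.
2. Against the integer gridlines: one x-axis crossing is at x = 0; every point of the y-axis in the box is on the curve.
3. The integer polynomial consistent with all of this is the stated p.

3*x^2 - 3*x*y - x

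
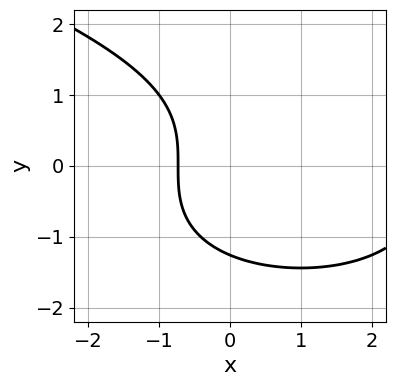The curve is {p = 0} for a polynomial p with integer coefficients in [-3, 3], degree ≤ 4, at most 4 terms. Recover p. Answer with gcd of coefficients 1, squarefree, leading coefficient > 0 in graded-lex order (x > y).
deg p = 3. No degree-2 curve has this shape.
Solving for integer coefficients yields p as stated.

y^3 - x^2 + 2*x + 2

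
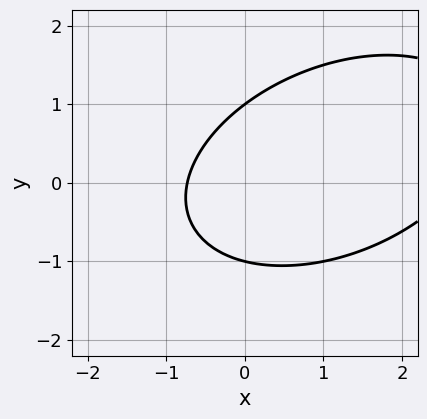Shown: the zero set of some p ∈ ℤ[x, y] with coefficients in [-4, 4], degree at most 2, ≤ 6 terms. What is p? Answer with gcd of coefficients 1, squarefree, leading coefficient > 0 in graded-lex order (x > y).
deg p = 2. A generic line meets the curve in up to 2 points.
Observable constraints: among the integer gridlines, it crosses the y-axis at y ∈ {-1, 1}.
Putting this together gives p.

x^2 - x*y + 2*y^2 - 2*x - 2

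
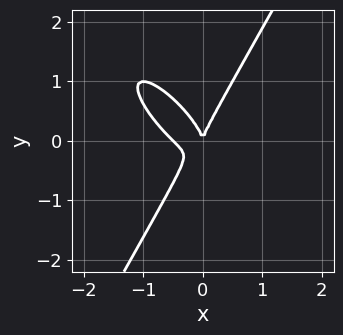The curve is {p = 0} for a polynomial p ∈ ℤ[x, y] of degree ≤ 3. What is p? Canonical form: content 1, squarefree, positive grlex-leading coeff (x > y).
2*x^3 + 2*x^2*y - y^3 + x^2

The degree is 3 — a generic line meets the curve in up to 3 points.
From the visible intercepts: one x-axis crossing is at x = 0; one y-axis crossing is at y = 0.
Together with the visible shape, these determine p as stated.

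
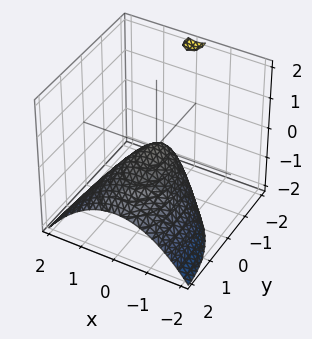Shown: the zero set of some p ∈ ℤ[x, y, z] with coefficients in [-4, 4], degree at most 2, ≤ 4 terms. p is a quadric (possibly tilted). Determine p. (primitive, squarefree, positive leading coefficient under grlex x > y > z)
First, deg p = 2.
Then, reading off the gridlines: one z-axis crossing is at z = 0; one y-axis crossing is at y = 0; it crosses the x-axis at the gridline x = 0.
Finally, together with the visible shape, these determine p as stated.

2*x^2 + y^2 + 2*y*z + 2*z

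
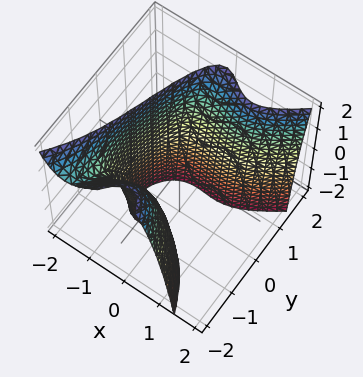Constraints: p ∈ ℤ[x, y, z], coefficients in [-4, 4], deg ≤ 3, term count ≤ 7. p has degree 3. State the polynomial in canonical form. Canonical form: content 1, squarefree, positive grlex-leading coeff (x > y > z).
3*x^3 - 3*x^2*y + y^2*z - 3*y^2 + 3

1. Degree: the shape is more complex than any degree-2 surface, so deg p = 3.
2. Against the integer gridlines: among the integer gridlines, it crosses the y-axis at y ∈ {-1, 1}; the surface avoids every integer z-axis point in the box; it crosses the x-axis at the gridline x = -1.
3. Assembling these constraints gives the stated polynomial.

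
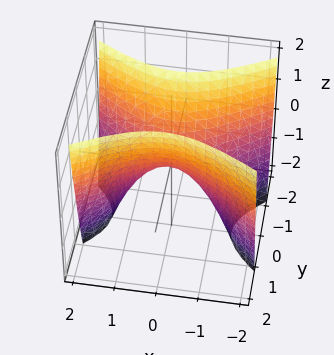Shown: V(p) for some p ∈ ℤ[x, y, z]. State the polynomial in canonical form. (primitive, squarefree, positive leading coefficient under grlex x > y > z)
x^2 - 2*y^2 + z

The degree is 2 — a saddle surface; a quadric.
Symmetries: the y ↦ −y reflection is a symmetry, so y appears only in even powers; mirror symmetry x ↦ −x ⇒ only even powers of x.
From the axis intercepts and sections: it crosses the x-axis at the gridline x = 0; it crosses the y-axis at the gridline y = 0.
Assembling these constraints gives the stated polynomial.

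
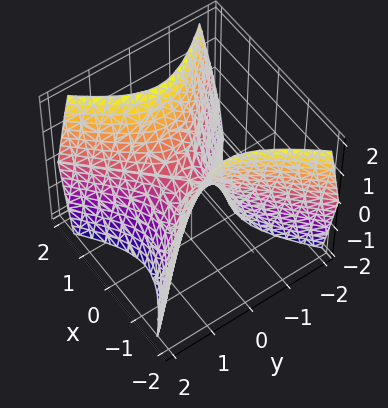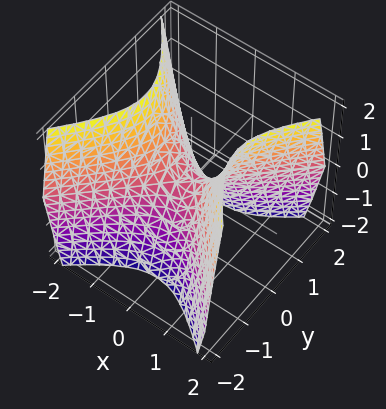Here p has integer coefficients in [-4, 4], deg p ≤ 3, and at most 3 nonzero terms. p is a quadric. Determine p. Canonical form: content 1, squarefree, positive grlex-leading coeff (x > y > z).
3*x^2 - 3*y^2 - 2*z

First, deg p = 2. A saddle surface; a quadric.
Then, symmetries: mirror symmetry y ↦ −y ⇒ only even powers of y; the x ↦ −x reflection is a symmetry, so x appears only in even powers.
Then, against the integer gridlines: it crosses the y-axis at the gridline y = 0; it crosses the x-axis at the gridline x = 0; it meets the z-axis at z = 0 (among the integer gridlines).
Finally, fitting integer coefficients to these (and the overall shape) gives p.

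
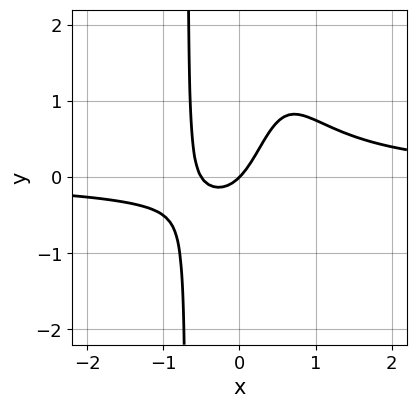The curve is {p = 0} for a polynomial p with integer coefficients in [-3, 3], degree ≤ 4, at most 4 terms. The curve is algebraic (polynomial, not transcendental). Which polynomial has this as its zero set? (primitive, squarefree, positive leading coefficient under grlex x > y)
First, deg p = 4.
Next, from the axis intercepts and sections: it meets the x-axis at x = 0 (among the integer gridlines); one y-axis crossing is at y = 0.
Finally, these observations pin down the coefficients.

3*x^3*y - 2*x^2 - x + y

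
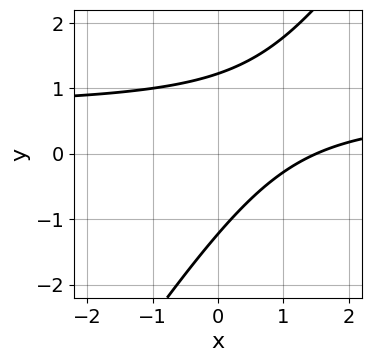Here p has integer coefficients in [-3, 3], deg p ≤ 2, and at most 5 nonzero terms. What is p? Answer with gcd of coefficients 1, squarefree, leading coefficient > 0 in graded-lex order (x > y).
3*x*y - 2*y^2 - 2*x + 3

1. deg p = 2.
2. Solving for integer coefficients yields p as stated.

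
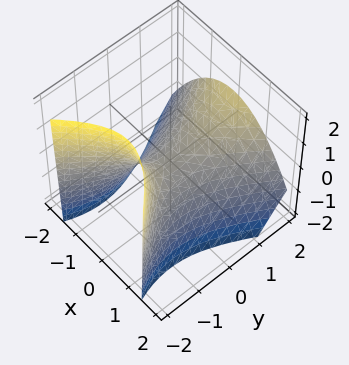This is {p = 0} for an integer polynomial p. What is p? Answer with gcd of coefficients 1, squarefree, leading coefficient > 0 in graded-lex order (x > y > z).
Degree: no degree-1 surface has this shape, so deg p = 2.
Reading off the gridlines: one z-axis crossing is at z = 0; it crosses the y-axis at the gridline y = 0; it meets the x-axis at x = 0 (among the integer gridlines).
Fitting integer coefficients to these (and the overall shape) gives p.

2*x^2 - y^2 + y*z + 2*z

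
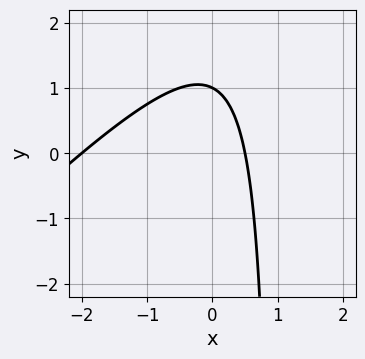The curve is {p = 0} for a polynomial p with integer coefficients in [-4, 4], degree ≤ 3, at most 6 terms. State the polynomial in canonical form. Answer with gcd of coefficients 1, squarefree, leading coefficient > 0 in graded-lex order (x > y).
The degree is 2 — the shape is more complex than any degree-1 curve.
Against the integer gridlines: one y-axis crossing is at y = 1; it crosses the x-axis at the gridline x = -2.
Fitting integer coefficients to these (and the overall shape) gives p.

2*x^2 - 2*x*y + 3*x + 2*y - 2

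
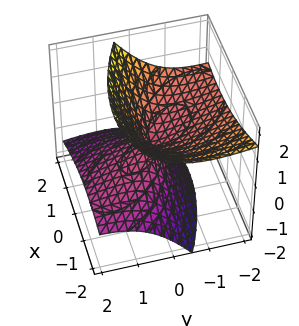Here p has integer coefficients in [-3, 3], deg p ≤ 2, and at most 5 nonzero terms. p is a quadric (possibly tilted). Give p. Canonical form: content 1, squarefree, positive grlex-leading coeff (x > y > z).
x^2 + x*y + y^2 + 3*y*z - 2*z^2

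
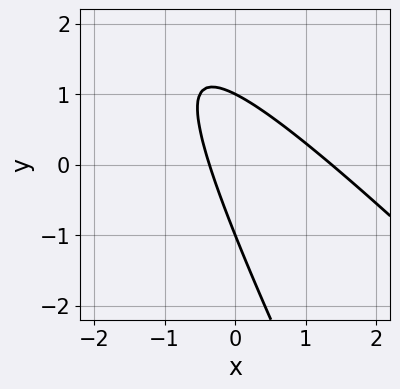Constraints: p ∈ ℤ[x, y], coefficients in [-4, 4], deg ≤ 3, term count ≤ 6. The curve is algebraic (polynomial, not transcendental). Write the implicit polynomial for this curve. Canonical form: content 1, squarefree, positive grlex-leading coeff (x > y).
2*x^2 + 3*x*y + y^2 - 2*x - 1

1. Degree: a generic line meets the curve in up to 2 points, so deg p = 2.
2. Reading off the gridlines: among the integer gridlines, it crosses the y-axis at y ∈ {-1, 1}.
3. Fitting integer coefficients to these (and the overall shape) gives p.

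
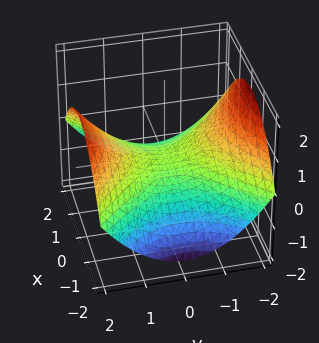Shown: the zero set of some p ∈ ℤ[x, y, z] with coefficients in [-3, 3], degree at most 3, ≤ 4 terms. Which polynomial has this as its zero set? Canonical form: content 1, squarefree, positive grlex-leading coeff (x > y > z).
First, deg p = 2. A saddle surface; a quadric.
Then, symmetries: mirror symmetry y ↦ −y ⇒ only even powers of y; mirror symmetry x ↦ −x ⇒ only even powers of x.
Next, from the visible intercepts: it meets the y-axis at y = 0 (among the integer gridlines); one z-axis crossing is at z = 0.
Finally, matching integer coefficients to the picture gives p.

x^2 - y^2 + 3*z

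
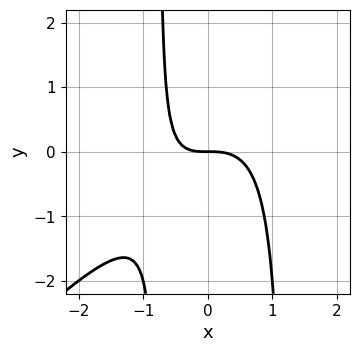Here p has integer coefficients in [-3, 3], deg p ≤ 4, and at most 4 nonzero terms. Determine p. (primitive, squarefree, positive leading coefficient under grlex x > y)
(a) The degree is 3 — the shape is more complex than any degree-2 curve.
(b) Checking where it meets the axes: it meets the x-axis at x = 0 (among the integer gridlines); one y-axis crossing is at y = 0.
(c) Putting this together gives p.

2*x^3 - 2*x^2*y + x*y + 2*y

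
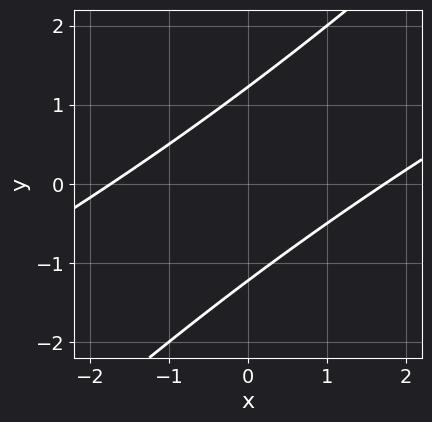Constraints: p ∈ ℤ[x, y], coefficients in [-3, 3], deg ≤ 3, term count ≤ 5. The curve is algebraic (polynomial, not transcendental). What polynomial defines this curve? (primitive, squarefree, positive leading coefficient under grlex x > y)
x^2 - 3*x*y + 2*y^2 - 3

1. deg p = 2.
2. Putting this together gives p.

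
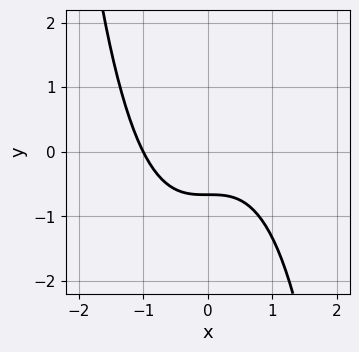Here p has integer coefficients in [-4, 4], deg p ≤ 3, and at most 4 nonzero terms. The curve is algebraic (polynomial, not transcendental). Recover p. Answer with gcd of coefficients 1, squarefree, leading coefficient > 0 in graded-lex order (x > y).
(a) deg p = 3. No degree-2 curve has this shape.
(b) From the visible intercepts: one x-axis crossing is at x = -1.
(c) These observations pin down the coefficients.

2*x^3 + 3*y + 2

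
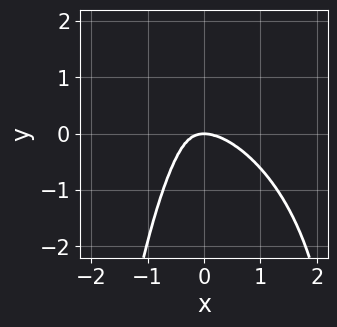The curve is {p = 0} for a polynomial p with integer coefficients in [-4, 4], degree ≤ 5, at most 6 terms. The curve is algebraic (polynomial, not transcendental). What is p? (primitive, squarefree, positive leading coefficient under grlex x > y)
3*x^4 + 3*x^3*y + 3*x^2*y^2 + 3*x^2*y + 2*y^3

1. deg p = 4. The shape is more complex than any degree-3 curve.
2. Observable constraints: it crosses the x-axis at the gridline x = 0; it meets the y-axis at y = 0 (among the integer gridlines).
3. Matching integer coefficients to the picture gives p.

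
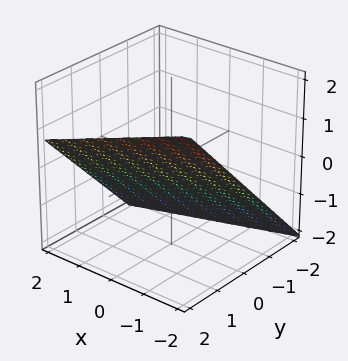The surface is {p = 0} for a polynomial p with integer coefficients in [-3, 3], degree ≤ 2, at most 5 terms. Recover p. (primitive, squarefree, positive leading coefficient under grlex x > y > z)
1. The degree is 1 — the surface is flat (a plane).
2. Against the integer gridlines: it meets the x-axis at x = -2 (among the integer gridlines).
3. Together with the visible shape, these determine p as stated.

x - 3*y + 3*z + 2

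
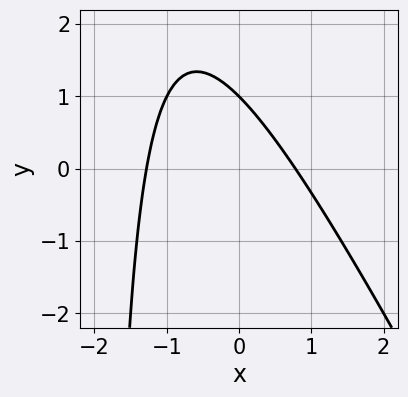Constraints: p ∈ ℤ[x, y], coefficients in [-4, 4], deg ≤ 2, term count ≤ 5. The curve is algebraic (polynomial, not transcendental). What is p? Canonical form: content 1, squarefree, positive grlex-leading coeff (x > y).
(a) deg p = 2.
(b) Reading off the gridlines: one y-axis crossing is at y = 1.
(c) Solving for integer coefficients yields p as stated.

2*x^2 + x*y + x + 2*y - 2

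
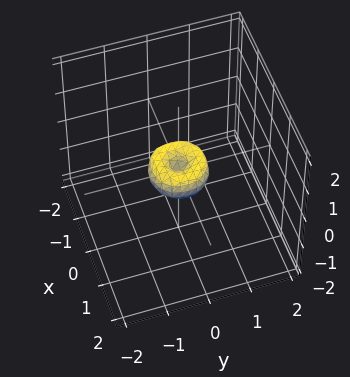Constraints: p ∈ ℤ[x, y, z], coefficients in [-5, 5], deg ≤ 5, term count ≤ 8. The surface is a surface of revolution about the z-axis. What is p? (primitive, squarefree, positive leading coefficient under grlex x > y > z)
(a) Degree: the shape is more complex than any degree-3 surface, so deg p = 4.
(b) By symmetry, every cross-section ⟂ z is a circle, so x, y appear only via x² + y².
(c) Reading off the gridlines: it crosses the x-axis at the gridline x = 0; a circular section at z = 0 has radius between 0 and 1; one y-axis crossing is at y = 0; it meets the z-axis at z = 0 (among the integer gridlines).
(d) Solving for integer coefficients yields p as stated.

2*x^4 + 4*x^2*y^2 + 2*y^4 - x^2 - y^2 + z^2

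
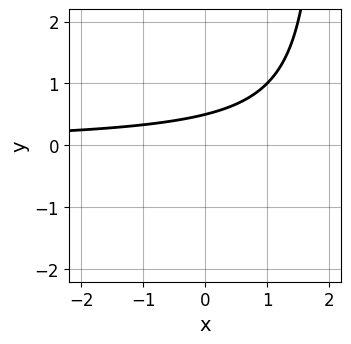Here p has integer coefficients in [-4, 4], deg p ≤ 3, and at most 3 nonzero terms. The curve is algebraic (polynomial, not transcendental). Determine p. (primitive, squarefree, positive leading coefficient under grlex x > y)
x*y - 2*y + 1

1. Degree: the shape is more complex than any degree-1 curve, so deg p = 2.
2. From the axis intercepts and sections: no x-intercept at any integer in the box.
3. These observations pin down the coefficients.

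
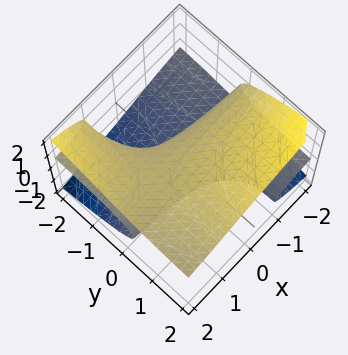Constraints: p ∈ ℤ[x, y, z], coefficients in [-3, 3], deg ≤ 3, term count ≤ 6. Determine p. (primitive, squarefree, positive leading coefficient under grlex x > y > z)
2*x*y*z + 3*z^3 - 2*y - 3*z

First, the degree is 3 — a generic line meets the surface in up to 3 points.
Then, from the visible intercepts: it crosses the y-axis at the gridline y = 0; the z-axis gridline crossings are at z ∈ {-1, 0, 1}.
Finally, putting this together gives p. Check: (1, 0, 0) on the x-axis lies on the surface, and p(1, 0, 0) = 0. ✓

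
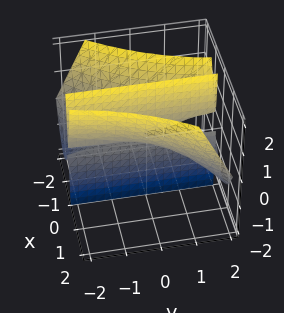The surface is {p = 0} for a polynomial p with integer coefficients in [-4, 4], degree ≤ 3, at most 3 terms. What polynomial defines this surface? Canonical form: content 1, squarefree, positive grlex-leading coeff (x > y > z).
x^3 - x^2*y - x*z

deg p = 3. No degree-2 surface has this shape.
Observable constraints: every point of the y-axis in the box is on the surface; every point of the z-axis in the box is on the surface.
Assembling these constraints gives the stated polynomial.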